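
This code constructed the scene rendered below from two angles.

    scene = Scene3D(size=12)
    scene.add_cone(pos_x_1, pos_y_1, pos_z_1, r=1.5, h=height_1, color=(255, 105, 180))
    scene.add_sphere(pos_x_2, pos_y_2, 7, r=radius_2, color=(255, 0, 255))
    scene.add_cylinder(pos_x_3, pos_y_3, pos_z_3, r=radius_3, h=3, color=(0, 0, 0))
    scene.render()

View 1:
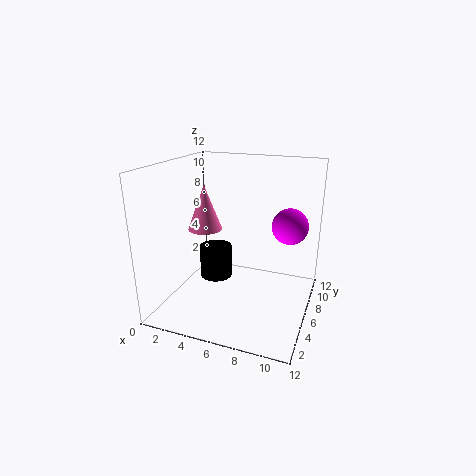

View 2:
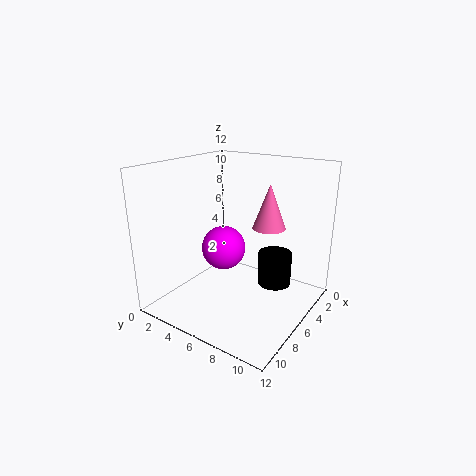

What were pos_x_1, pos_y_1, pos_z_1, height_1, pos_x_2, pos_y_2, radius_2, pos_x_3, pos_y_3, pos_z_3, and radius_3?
pos_x_1 = 2.5, pos_y_1 = 7, pos_z_1 = 6, height_1 = 4, pos_x_2 = 10, pos_y_2 = 7.5, radius_2 = 1.5, pos_x_3 = 3, pos_y_3 = 8, pos_z_3 = 1, radius_3 = 1.5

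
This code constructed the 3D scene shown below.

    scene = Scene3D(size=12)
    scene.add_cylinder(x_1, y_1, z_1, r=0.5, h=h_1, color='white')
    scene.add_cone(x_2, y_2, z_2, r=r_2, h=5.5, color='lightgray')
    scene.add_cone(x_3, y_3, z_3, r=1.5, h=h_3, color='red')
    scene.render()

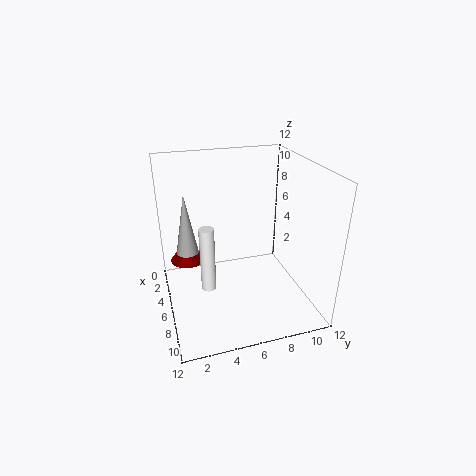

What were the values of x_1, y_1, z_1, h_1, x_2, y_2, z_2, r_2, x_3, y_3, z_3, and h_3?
x_1 = 10.5
y_1 = 2.5
z_1 = 5
h_1 = 4.5
x_2 = 4
y_2 = 2
z_2 = 4
r_2 = 1
x_3 = 4
y_3 = 2
z_3 = 3.5
h_3 = 2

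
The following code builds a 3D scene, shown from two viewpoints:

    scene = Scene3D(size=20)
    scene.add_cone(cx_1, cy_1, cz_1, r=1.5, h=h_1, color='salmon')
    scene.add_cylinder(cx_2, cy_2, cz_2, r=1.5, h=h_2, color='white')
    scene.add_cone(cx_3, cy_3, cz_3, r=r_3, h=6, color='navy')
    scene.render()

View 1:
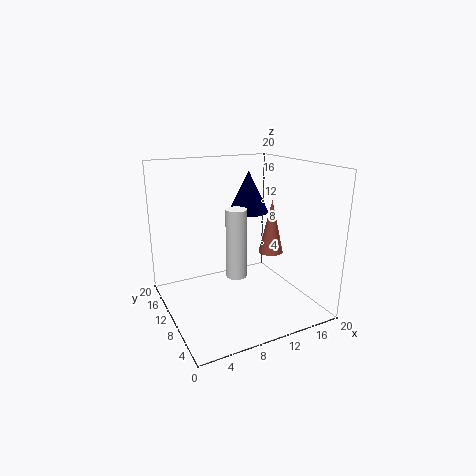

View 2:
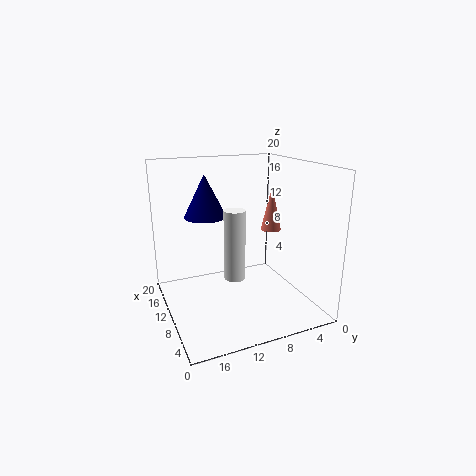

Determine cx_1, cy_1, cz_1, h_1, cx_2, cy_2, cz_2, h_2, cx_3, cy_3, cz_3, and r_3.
cx_1 = 11.5; cy_1 = 4; cz_1 = 10; h_1 = 6.5; cx_2 = 10; cy_2 = 10.5; cz_2 = 4; h_2 = 10; cx_3 = 13.5; cy_3 = 13.5; cz_3 = 12.5; r_3 = 3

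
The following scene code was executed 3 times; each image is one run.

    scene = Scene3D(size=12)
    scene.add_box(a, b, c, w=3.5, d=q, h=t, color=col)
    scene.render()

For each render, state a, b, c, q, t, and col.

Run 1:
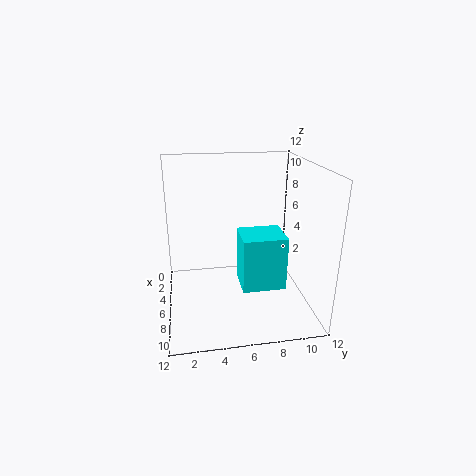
a = 2.5, b = 6.5, c = 0.5, q = 4, t = 5, col = 'cyan'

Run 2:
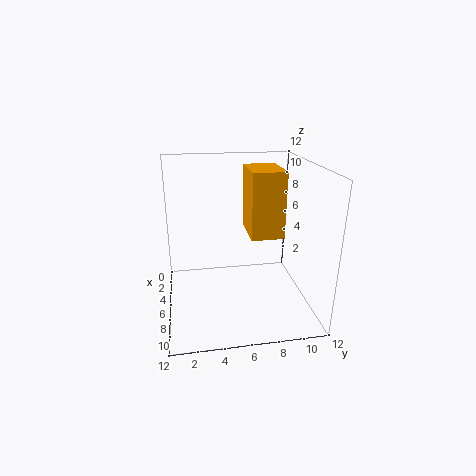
a = 5.5, b = 6.5, c = 7, q = 2.5, t = 5, col = 'orange'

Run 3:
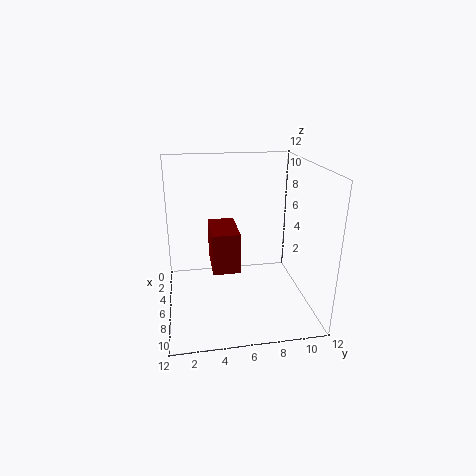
a = 6.5, b = 3.5, c = 5, q = 2, t = 3, col = 'maroon'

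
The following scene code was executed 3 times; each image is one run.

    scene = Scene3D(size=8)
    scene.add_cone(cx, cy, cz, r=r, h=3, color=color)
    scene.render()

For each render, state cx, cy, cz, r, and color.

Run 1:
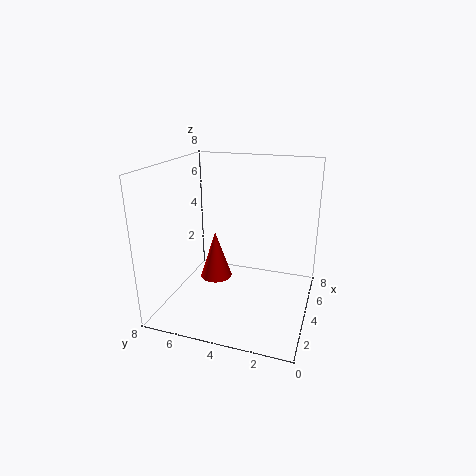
cx = 5.5, cy = 6, cz = 0.5, r = 1, color = 'red'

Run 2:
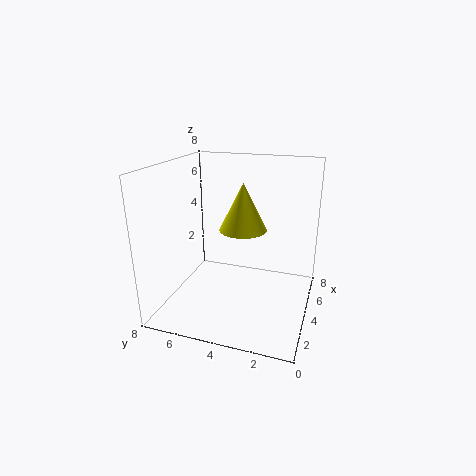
cx = 6.5, cy = 4.5, cz = 3.5, r = 1.5, color = 'yellow'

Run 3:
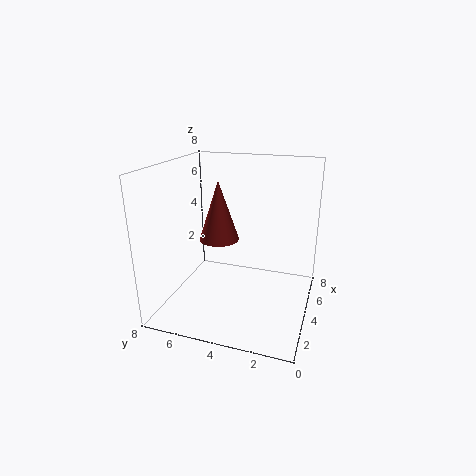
cx = 2.5, cy = 4.5, cz = 4.5, r = 1, color = 'brown'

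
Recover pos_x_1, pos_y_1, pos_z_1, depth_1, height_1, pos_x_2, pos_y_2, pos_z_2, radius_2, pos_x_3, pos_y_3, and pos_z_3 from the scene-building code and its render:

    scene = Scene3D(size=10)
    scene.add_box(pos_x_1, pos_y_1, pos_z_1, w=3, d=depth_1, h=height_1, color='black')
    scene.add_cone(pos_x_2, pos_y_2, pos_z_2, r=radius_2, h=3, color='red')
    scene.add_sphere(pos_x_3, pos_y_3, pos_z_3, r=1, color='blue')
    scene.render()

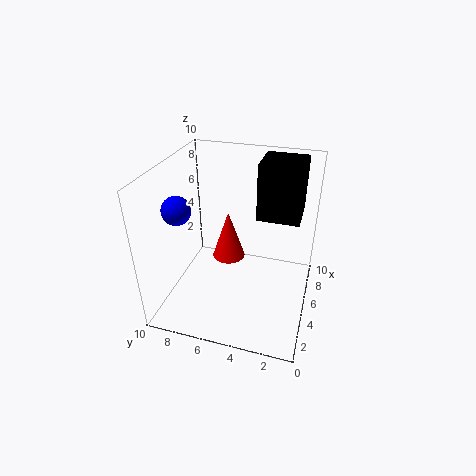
pos_x_1 = 6; pos_y_1 = 1; pos_z_1 = 6; depth_1 = 3; height_1 = 4; pos_x_2 = 3; pos_y_2 = 5; pos_z_2 = 5; radius_2 = 1; pos_x_3 = 4; pos_y_3 = 9; pos_z_3 = 7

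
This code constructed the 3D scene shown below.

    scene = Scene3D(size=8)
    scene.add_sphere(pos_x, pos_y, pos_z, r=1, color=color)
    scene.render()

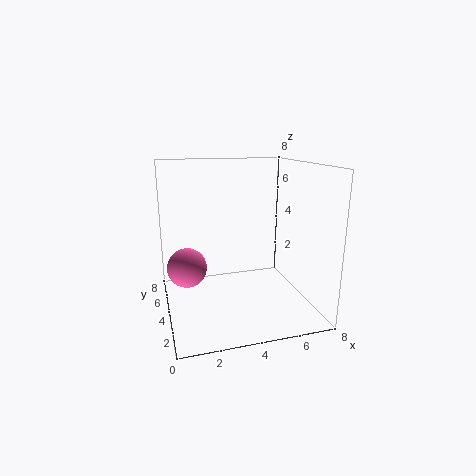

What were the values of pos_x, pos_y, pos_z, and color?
pos_x = 1
pos_y = 3
pos_z = 3
color = 'hotpink'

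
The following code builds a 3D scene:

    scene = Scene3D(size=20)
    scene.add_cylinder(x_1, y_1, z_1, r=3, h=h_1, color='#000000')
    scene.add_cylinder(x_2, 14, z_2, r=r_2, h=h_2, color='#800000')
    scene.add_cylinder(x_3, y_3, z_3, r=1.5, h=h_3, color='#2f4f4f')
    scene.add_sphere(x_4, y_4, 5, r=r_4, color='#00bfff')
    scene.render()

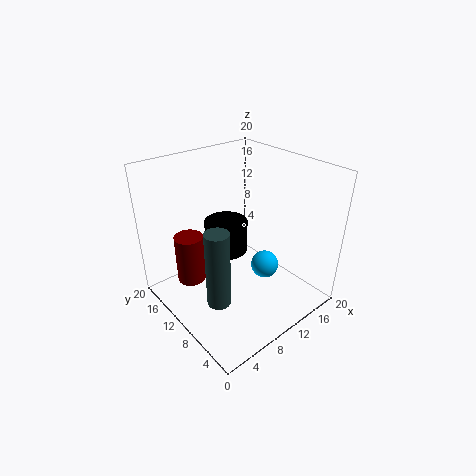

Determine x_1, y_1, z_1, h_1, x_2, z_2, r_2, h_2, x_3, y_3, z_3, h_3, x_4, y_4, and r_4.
x_1 = 9.5; y_1 = 12; z_1 = 7.5; h_1 = 4.5; x_2 = 4.5; z_2 = 3.5; r_2 = 2; h_2 = 7; x_3 = 3.5; y_3 = 6; z_3 = 5; h_3 = 10; x_4 = 13.5; y_4 = 8; r_4 = 2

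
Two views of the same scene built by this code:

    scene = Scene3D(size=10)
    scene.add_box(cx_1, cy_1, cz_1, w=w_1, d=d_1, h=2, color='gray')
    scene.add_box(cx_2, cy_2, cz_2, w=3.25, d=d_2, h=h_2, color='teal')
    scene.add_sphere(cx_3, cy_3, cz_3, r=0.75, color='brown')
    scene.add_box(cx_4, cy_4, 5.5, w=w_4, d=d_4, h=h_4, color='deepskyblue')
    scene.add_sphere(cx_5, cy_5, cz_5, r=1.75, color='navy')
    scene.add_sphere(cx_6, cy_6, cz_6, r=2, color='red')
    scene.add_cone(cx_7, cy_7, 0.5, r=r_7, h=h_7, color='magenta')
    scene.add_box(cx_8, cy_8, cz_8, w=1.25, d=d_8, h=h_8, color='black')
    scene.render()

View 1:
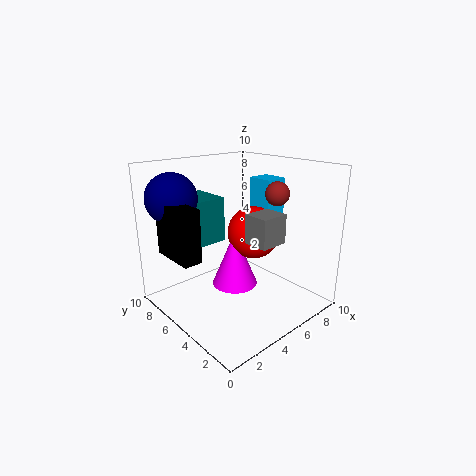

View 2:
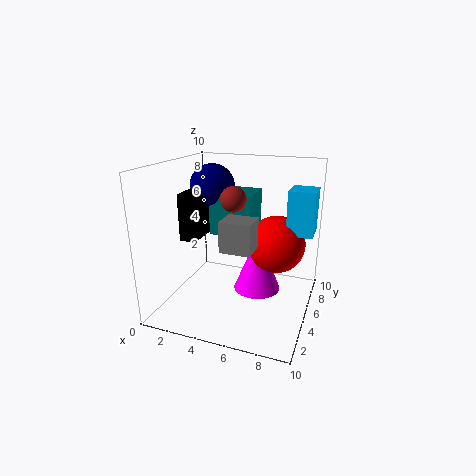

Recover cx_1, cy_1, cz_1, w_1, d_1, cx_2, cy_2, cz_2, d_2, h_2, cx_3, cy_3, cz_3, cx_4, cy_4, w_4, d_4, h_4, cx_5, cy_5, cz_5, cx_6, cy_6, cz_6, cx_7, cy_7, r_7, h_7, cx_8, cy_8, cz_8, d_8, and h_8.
cx_1 = 4.75, cy_1 = 2.25, cz_1 = 5, w_1 = 2, d_1 = 1.75, cx_2 = 2, cy_2 = 6.75, cz_2 = 4.25, d_2 = 3, h_2 = 3.25, cx_3 = 5.75, cy_3 = 2.25, cz_3 = 8.5, cx_4 = 8.25, cy_4 = 5.25, w_4 = 1.75, d_4 = 2, h_4 = 3, cx_5 = 1.75, cy_5 = 8, cz_5 = 7.75, cx_6 = 7.5, cy_6 = 6, cz_6 = 4.5, cx_7 = 6, cy_7 = 6.5, r_7 = 1.75, h_7 = 4.25, cx_8 = 0.5, cy_8 = 4.75, cz_8 = 4.25, d_8 = 3.25, h_8 = 3.5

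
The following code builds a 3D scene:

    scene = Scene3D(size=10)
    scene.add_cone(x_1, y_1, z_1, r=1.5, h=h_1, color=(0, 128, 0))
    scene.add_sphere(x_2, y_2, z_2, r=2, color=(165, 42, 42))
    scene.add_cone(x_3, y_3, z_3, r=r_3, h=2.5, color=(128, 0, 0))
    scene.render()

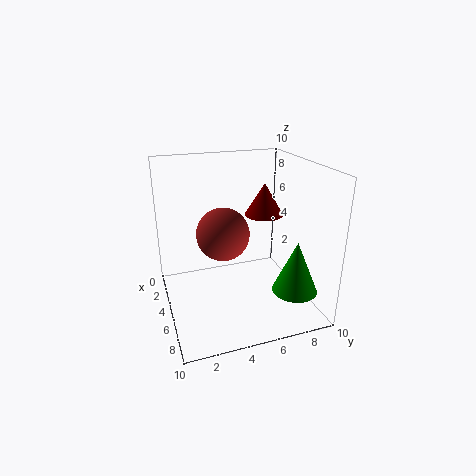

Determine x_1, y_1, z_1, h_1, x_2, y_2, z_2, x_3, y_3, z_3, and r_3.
x_1 = 8
y_1 = 8
z_1 = 2
h_1 = 3.5
x_2 = 3
y_2 = 4.5
z_2 = 4.5
x_3 = 2.5
y_3 = 8
z_3 = 5.5
r_3 = 1.5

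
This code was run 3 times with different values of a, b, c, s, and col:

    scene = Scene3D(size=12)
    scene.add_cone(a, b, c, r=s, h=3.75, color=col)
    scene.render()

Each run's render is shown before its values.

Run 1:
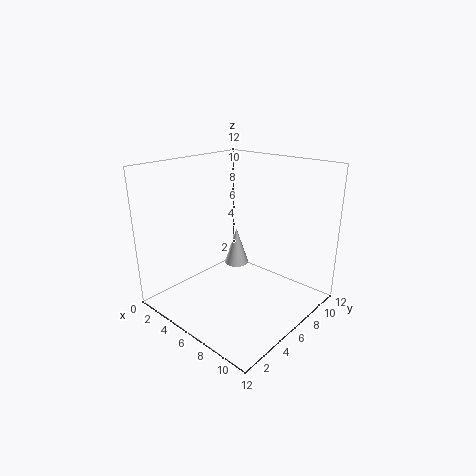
a = 2, b = 10.25, c = 0.75, s = 1.25, col = 'white'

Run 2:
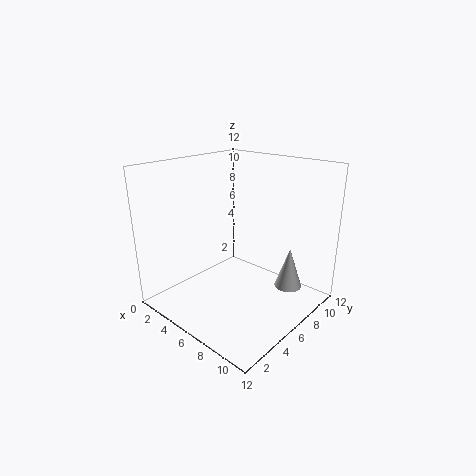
a = 8.5, b = 10.25, c = 0.5, s = 1.25, col = 'lightgray'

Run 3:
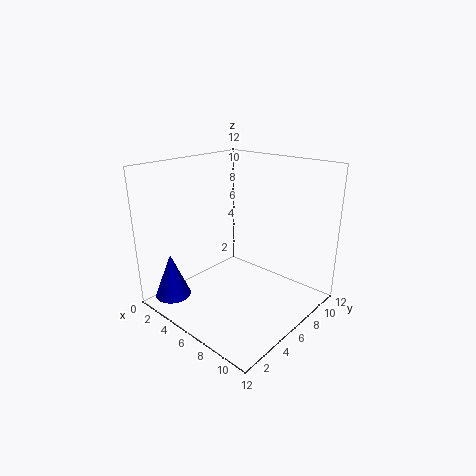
a = 2.25, b = 1.75, c = 1, s = 1.5, col = 'blue'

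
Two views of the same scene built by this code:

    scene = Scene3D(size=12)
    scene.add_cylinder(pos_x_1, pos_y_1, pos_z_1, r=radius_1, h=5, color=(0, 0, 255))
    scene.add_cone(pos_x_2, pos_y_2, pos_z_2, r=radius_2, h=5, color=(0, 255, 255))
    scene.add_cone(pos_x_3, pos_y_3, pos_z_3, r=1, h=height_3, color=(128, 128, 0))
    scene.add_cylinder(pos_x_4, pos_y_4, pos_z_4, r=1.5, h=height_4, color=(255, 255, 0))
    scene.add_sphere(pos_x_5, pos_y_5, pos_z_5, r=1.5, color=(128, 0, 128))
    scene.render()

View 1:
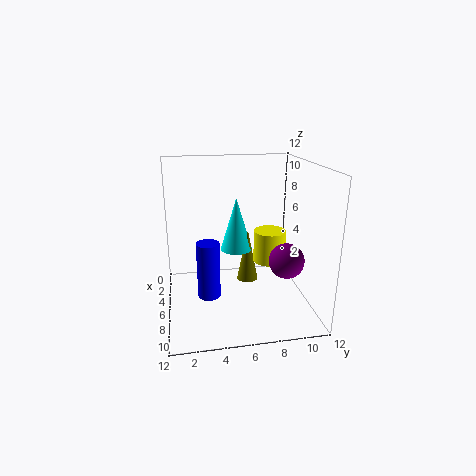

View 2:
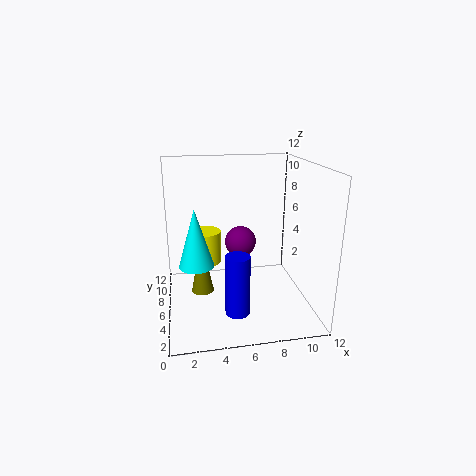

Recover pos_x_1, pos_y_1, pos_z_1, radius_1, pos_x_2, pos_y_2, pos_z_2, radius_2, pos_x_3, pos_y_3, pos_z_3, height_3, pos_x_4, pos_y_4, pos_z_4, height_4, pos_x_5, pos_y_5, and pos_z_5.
pos_x_1 = 5.5
pos_y_1 = 3.5
pos_z_1 = 0.5
radius_1 = 1
pos_x_2 = 2.5
pos_y_2 = 6.5
pos_z_2 = 3.5
radius_2 = 1.5
pos_x_3 = 3
pos_y_3 = 7.5
pos_z_3 = 0.5
height_3 = 5
pos_x_4 = 3.5
pos_y_4 = 9.5
pos_z_4 = 2.5
height_4 = 3
pos_x_5 = 7
pos_y_5 = 10
pos_z_5 = 4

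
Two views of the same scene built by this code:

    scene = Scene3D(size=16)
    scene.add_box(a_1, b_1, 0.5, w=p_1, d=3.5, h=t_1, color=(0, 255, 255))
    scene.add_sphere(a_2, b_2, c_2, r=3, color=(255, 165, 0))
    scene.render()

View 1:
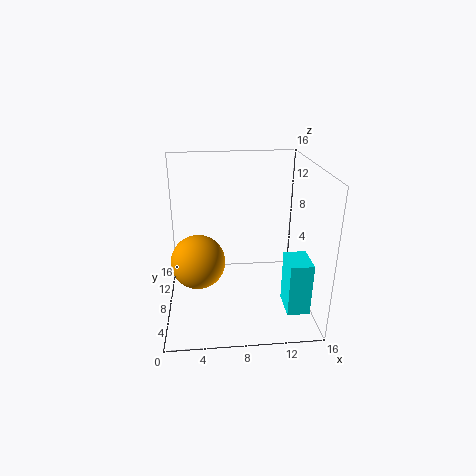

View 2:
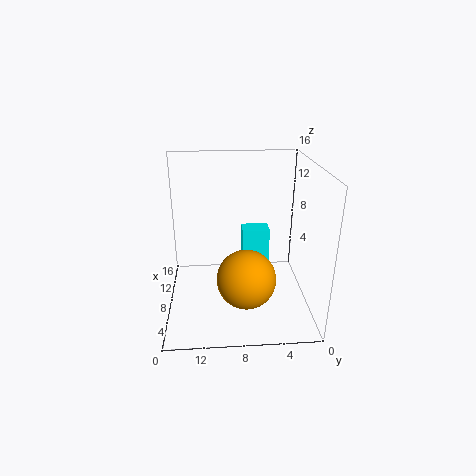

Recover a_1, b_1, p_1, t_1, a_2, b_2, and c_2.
a_1 = 13
b_1 = 3.5
p_1 = 2.5
t_1 = 6
a_2 = 3.5
b_2 = 7.5
c_2 = 5.5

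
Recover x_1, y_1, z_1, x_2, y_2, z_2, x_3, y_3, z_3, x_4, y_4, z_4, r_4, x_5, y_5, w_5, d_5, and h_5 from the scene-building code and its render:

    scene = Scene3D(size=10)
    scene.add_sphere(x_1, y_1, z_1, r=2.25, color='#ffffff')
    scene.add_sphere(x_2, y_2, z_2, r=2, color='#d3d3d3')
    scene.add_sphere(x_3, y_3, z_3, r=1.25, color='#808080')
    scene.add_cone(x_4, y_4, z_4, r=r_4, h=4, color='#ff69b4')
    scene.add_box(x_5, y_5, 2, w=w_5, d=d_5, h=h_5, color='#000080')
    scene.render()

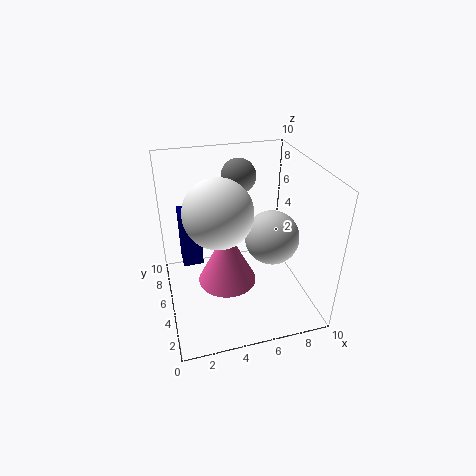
x_1 = 3.5
y_1 = 4.25
z_1 = 7.5
x_2 = 7.75
y_2 = 5.5
z_2 = 4.25
x_3 = 5.75
y_3 = 7.5
z_3 = 8.5
x_4 = 4
y_4 = 4.25
z_4 = 2.25
r_4 = 2
x_5 = 1.25
y_5 = 6.75
w_5 = 1.5
d_5 = 1.75
h_5 = 4.25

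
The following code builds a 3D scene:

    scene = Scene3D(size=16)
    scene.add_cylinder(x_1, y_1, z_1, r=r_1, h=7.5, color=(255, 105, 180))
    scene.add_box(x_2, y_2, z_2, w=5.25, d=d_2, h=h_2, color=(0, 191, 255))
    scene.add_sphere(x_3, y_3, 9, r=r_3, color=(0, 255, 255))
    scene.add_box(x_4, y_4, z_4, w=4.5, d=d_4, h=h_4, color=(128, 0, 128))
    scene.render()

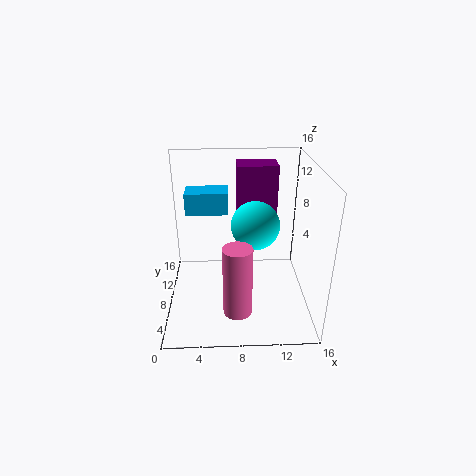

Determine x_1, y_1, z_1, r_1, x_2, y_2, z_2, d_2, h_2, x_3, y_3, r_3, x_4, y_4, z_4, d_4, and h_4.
x_1 = 7.75
y_1 = 3
z_1 = 2
r_1 = 1.5
x_2 = 1.75
y_2 = 12.5
z_2 = 8.75
d_2 = 3.25
h_2 = 2.75
x_3 = 10
y_3 = 9
r_3 = 2.75
x_4 = 8
y_4 = 9.75
z_4 = 9
d_4 = 3.25
h_4 = 6.5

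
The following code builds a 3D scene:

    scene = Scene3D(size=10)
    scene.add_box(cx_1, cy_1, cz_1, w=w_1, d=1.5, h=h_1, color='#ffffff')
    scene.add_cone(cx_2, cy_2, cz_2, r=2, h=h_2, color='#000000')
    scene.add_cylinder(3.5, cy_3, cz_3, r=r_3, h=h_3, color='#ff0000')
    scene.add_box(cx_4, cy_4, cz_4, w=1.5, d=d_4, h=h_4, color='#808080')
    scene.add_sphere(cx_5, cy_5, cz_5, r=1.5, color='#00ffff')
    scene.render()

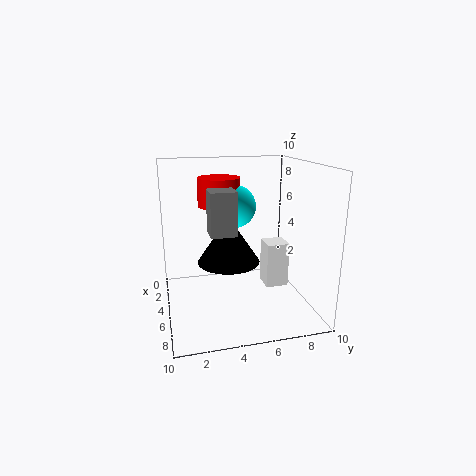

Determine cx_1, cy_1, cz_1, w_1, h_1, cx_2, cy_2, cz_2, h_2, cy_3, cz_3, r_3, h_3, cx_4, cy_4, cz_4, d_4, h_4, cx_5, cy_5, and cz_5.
cx_1 = 5.5, cy_1 = 6.5, cz_1 = 2, w_1 = 1.5, h_1 = 3, cx_2 = 6.5, cy_2 = 4, cz_2 = 4, h_2 = 3, cy_3 = 4, cz_3 = 7, r_3 = 1.5, h_3 = 2, cx_4 = 7.5, cy_4 = 2.5, cz_4 = 6.5, d_4 = 1.5, h_4 = 2.5, cx_5 = 4, cy_5 = 5, cz_5 = 7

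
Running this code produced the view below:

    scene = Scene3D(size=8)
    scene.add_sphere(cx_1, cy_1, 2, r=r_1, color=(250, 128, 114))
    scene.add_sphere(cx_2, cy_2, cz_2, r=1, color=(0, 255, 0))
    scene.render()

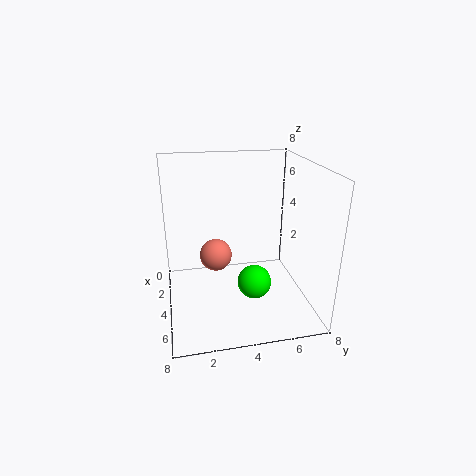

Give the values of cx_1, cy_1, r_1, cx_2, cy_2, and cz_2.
cx_1 = 2; cy_1 = 3; r_1 = 1; cx_2 = 4; cy_2 = 5; cz_2 = 1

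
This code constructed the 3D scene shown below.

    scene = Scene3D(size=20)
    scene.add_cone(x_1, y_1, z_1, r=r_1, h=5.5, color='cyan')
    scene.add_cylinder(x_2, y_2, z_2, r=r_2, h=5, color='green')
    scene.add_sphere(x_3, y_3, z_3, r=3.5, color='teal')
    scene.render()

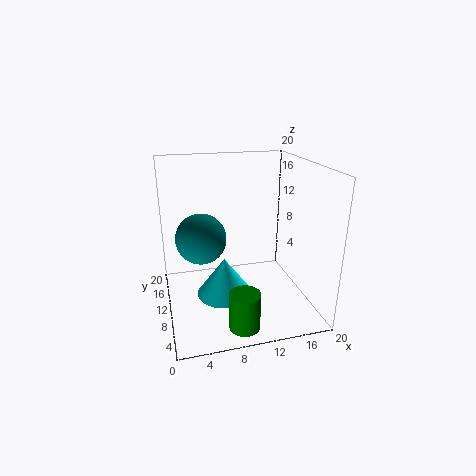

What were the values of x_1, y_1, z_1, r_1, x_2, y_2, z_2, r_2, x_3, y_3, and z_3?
x_1 = 8, y_1 = 10, z_1 = 1.5, r_1 = 4, x_2 = 9, y_2 = 3, z_2 = 0.5, r_2 = 2, x_3 = 5, y_3 = 11, z_3 = 10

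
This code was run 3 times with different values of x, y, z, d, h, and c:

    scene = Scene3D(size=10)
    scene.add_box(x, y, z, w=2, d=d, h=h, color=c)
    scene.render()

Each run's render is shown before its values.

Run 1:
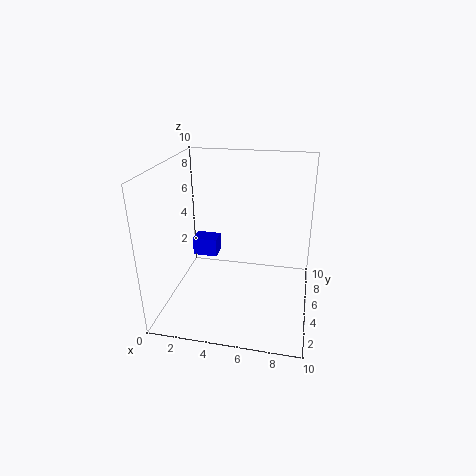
x = 0.5, y = 8, z = 1.5, d = 1.5, h = 1.5, c = 'blue'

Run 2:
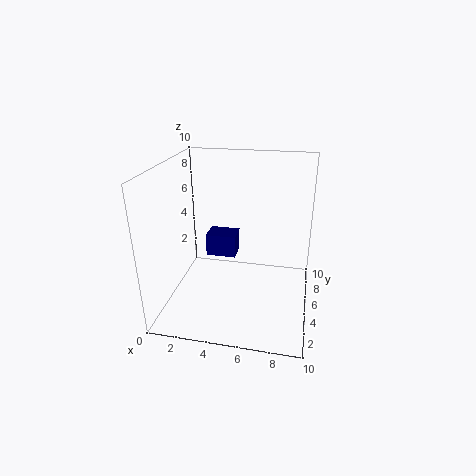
x = 3, y = 4, z = 4, d = 1.5, h = 1.5, c = 'navy'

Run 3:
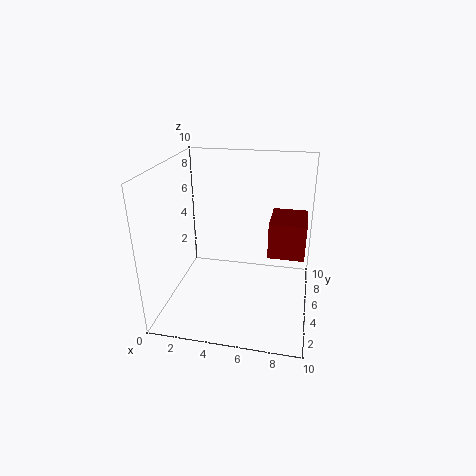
x = 7.5, y = 1, z = 6, d = 2.5, h = 2, c = 'maroon'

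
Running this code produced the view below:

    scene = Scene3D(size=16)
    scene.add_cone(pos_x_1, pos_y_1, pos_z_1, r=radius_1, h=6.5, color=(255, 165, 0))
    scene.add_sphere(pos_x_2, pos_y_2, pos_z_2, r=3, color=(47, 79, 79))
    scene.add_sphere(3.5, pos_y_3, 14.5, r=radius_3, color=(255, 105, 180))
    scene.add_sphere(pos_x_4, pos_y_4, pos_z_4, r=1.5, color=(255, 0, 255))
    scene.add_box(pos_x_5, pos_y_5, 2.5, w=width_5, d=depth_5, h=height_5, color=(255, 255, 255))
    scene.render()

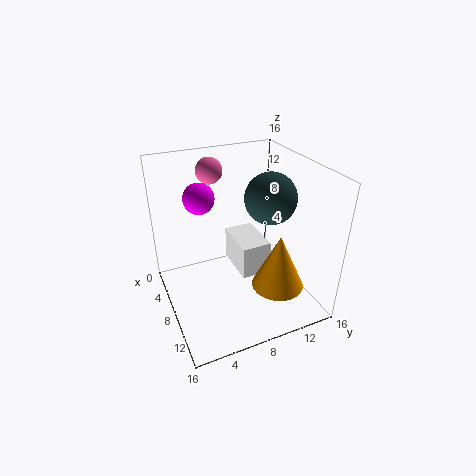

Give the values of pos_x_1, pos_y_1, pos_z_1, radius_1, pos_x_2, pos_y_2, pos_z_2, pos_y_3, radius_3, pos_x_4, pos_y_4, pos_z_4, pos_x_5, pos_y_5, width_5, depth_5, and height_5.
pos_x_1 = 10.5
pos_y_1 = 12
pos_z_1 = 2
radius_1 = 3
pos_x_2 = 7
pos_y_2 = 12.5
pos_z_2 = 11.5
pos_y_3 = 6.5
radius_3 = 1.5
pos_x_4 = 9
pos_y_4 = 3.5
pos_z_4 = 14
pos_x_5 = 3
pos_y_5 = 8.5
width_5 = 5.5
depth_5 = 3.5
height_5 = 4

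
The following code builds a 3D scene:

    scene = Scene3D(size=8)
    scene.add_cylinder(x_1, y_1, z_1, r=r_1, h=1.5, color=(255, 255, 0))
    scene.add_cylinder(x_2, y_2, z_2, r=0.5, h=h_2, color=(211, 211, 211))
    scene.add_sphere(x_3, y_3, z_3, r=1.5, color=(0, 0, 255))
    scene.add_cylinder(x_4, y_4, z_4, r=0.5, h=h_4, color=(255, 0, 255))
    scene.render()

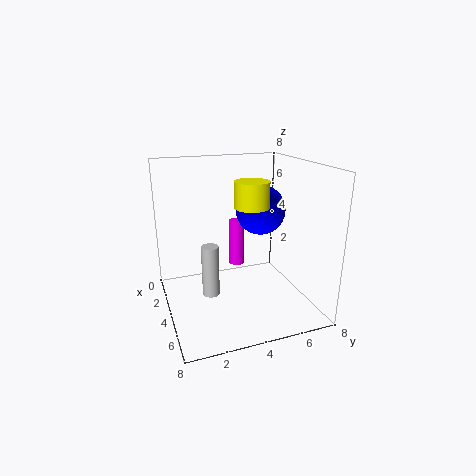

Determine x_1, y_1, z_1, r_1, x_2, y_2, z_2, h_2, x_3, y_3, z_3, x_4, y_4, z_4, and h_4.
x_1 = 3.5; y_1 = 5; z_1 = 5.5; r_1 = 1; x_2 = 3.5; y_2 = 2.5; z_2 = 0.5; h_2 = 3; x_3 = 2.5; y_3 = 6; z_3 = 5; x_4 = 1; y_4 = 5; z_4 = 1; h_4 = 3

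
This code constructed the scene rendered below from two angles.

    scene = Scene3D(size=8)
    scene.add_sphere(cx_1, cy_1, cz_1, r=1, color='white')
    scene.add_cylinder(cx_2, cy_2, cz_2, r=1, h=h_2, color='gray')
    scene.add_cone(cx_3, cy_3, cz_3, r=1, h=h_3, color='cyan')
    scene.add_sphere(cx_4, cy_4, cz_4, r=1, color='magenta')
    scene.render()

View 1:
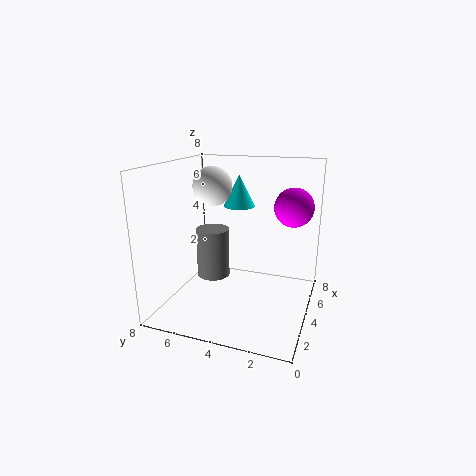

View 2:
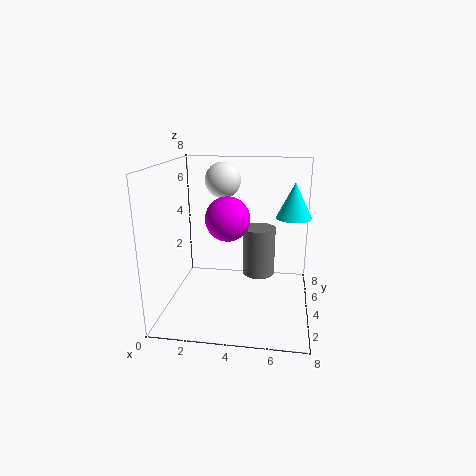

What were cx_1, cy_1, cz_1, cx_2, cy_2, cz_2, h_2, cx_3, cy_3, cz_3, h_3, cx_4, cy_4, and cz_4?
cx_1 = 3, cy_1 = 5, cz_1 = 7, cx_2 = 5, cy_2 = 6, cz_2 = 1, h_2 = 3, cx_3 = 7, cy_3 = 5, cz_3 = 5, h_3 = 2, cx_4 = 4, cy_4 = 1, cz_4 = 6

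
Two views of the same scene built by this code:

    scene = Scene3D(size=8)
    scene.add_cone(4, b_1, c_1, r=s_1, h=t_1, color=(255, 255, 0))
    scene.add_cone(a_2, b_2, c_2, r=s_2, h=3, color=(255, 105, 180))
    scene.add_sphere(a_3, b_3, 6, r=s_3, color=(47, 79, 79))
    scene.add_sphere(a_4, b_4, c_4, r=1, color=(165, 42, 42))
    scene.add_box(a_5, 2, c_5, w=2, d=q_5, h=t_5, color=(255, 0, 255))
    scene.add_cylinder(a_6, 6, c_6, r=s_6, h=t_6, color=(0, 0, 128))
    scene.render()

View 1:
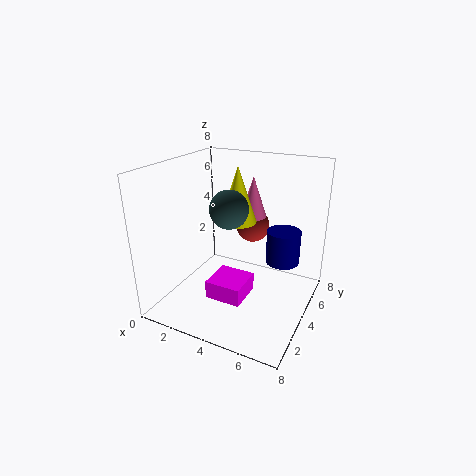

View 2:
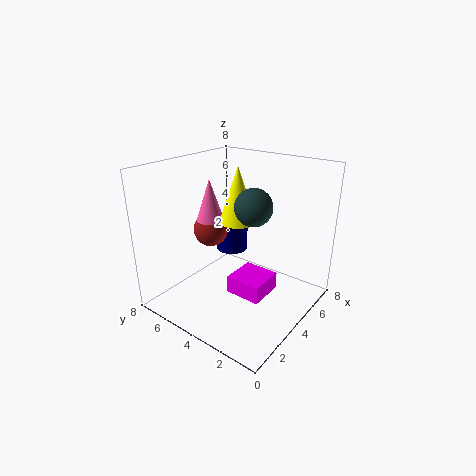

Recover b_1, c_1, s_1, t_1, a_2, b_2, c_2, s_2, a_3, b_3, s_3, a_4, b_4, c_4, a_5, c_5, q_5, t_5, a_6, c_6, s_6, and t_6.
b_1 = 4
c_1 = 5
s_1 = 1
t_1 = 3
a_2 = 4
b_2 = 6
c_2 = 4
s_2 = 1
a_3 = 4
b_3 = 3
s_3 = 1
a_4 = 4
b_4 = 6
c_4 = 4
a_5 = 3
c_5 = 1
q_5 = 2
t_5 = 1
a_6 = 6
c_6 = 2
s_6 = 1
t_6 = 2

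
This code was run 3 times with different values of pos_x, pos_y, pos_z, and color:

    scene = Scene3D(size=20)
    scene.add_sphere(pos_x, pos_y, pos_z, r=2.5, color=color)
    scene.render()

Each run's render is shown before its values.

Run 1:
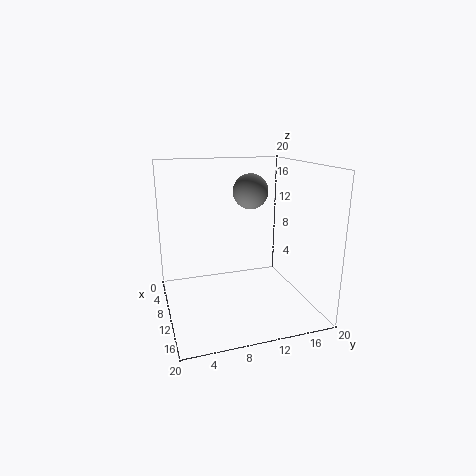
pos_x = 8; pos_y = 12.5; pos_z = 16; color = 'gray'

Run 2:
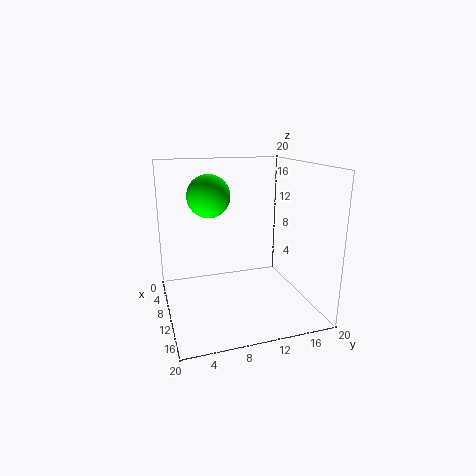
pos_x = 14.5; pos_y = 5; pos_z = 17; color = 'lime'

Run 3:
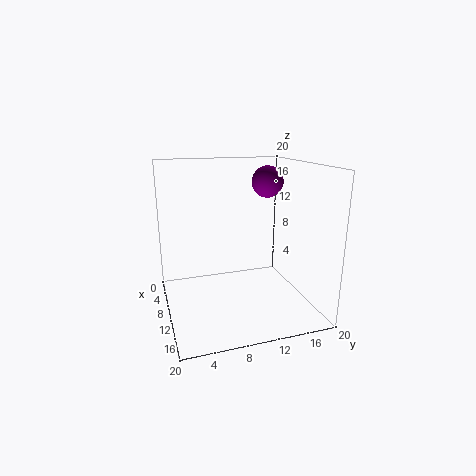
pos_x = 3.5; pos_y = 17; pos_z = 16.5; color = 'purple'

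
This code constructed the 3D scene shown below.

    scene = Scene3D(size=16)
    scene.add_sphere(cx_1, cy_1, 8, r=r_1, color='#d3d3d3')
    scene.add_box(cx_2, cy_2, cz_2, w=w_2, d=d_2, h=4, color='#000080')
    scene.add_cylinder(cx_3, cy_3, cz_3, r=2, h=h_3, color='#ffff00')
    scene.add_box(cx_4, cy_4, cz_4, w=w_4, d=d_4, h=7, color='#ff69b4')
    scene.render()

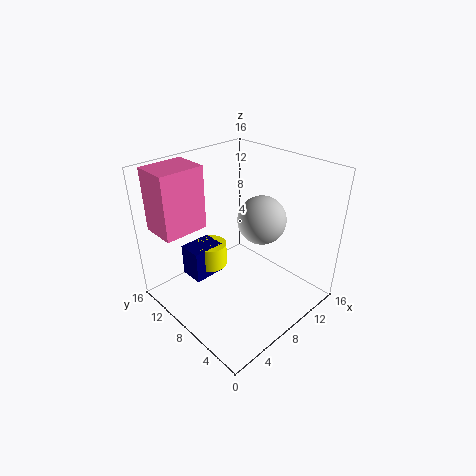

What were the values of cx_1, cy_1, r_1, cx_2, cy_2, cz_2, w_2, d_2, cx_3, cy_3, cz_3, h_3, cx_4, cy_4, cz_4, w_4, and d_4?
cx_1 = 13
cy_1 = 9
r_1 = 3
cx_2 = 5
cy_2 = 12
cz_2 = 1
w_2 = 4
d_2 = 3
cx_3 = 8
cy_3 = 13
cz_3 = 2
h_3 = 3
cx_4 = 1
cy_4 = 11
cz_4 = 9
w_4 = 5
d_4 = 4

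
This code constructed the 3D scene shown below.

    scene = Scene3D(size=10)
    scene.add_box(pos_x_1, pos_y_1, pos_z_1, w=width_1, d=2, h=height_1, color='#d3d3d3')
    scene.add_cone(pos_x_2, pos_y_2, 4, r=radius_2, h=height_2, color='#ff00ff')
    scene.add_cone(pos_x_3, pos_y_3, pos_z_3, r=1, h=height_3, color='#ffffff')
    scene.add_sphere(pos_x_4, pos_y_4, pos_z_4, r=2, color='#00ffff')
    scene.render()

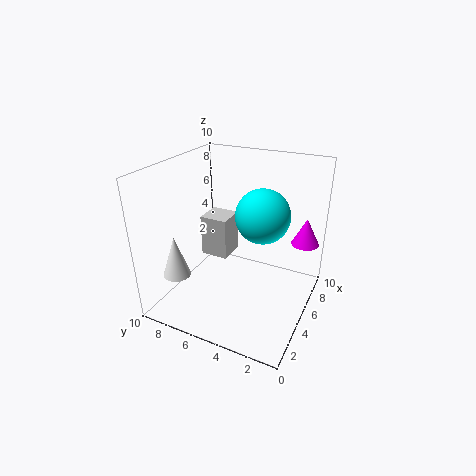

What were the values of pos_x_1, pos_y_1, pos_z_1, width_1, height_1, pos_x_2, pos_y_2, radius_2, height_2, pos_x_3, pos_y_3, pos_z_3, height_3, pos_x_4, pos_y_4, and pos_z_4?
pos_x_1 = 5
pos_y_1 = 6
pos_z_1 = 3
width_1 = 2
height_1 = 3
pos_x_2 = 8
pos_y_2 = 1
radius_2 = 1
height_2 = 2
pos_x_3 = 3
pos_y_3 = 9
pos_z_3 = 2
height_3 = 3
pos_x_4 = 7
pos_y_4 = 4
pos_z_4 = 6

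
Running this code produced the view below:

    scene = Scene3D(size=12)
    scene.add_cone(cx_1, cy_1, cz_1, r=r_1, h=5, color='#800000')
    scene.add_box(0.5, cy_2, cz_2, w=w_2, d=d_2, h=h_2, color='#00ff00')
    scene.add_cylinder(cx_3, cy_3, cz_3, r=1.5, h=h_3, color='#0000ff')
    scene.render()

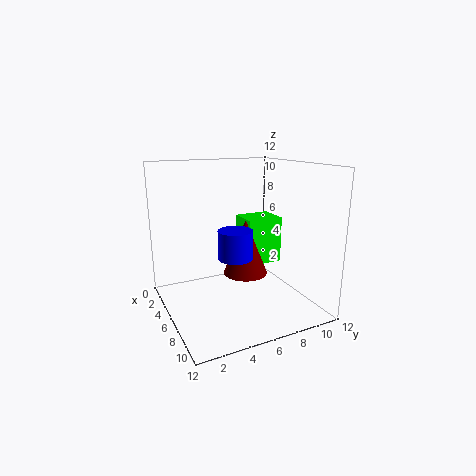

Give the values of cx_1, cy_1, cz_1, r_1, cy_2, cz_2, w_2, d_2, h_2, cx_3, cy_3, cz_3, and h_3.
cx_1 = 4.5
cy_1 = 7.5
cz_1 = 2
r_1 = 2
cy_2 = 8.5
cz_2 = 2
w_2 = 3
d_2 = 3.5
h_2 = 4.5
cx_3 = 5.5
cy_3 = 6
cz_3 = 4
h_3 = 2.5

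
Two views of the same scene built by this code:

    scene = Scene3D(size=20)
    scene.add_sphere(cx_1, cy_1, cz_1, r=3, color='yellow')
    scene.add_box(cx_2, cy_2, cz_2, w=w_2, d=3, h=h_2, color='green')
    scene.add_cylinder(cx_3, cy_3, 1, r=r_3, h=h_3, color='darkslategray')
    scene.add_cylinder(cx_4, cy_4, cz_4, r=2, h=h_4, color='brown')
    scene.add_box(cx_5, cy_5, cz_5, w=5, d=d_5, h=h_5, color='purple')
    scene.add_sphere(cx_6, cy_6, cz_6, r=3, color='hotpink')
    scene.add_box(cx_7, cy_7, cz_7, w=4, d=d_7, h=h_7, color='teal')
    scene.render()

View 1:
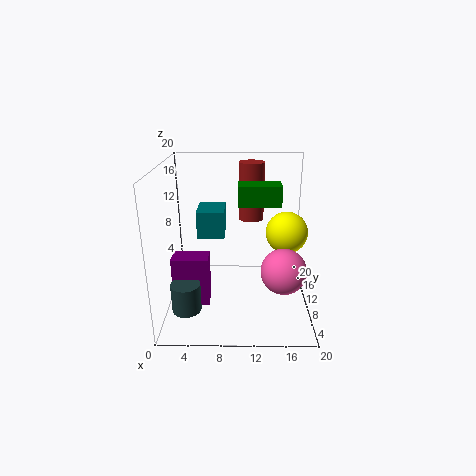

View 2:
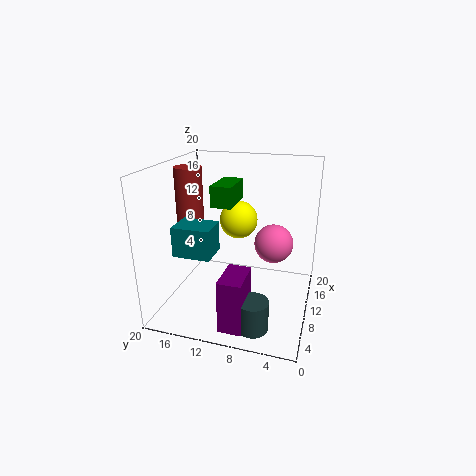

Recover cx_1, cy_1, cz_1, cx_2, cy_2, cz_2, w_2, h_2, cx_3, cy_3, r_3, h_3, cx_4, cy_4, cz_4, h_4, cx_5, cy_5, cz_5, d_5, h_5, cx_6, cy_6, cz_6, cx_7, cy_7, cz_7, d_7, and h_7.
cx_1 = 17
cy_1 = 12
cz_1 = 10
cx_2 = 10
cy_2 = 11
cz_2 = 14
w_2 = 6
h_2 = 3
cx_3 = 3
cy_3 = 6
r_3 = 2
h_3 = 4
cx_4 = 12
cy_4 = 18
cz_4 = 10
h_4 = 9
cx_5 = 1
cy_5 = 7
cz_5 = 1
d_5 = 3
h_5 = 7
cx_6 = 16
cy_6 = 6
cz_6 = 7
cx_7 = 4
cy_7 = 12
cz_7 = 9
d_7 = 5
h_7 = 4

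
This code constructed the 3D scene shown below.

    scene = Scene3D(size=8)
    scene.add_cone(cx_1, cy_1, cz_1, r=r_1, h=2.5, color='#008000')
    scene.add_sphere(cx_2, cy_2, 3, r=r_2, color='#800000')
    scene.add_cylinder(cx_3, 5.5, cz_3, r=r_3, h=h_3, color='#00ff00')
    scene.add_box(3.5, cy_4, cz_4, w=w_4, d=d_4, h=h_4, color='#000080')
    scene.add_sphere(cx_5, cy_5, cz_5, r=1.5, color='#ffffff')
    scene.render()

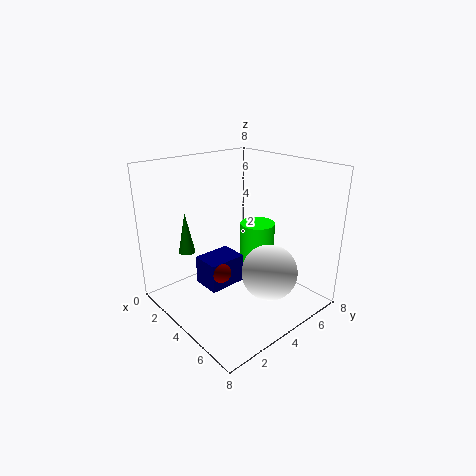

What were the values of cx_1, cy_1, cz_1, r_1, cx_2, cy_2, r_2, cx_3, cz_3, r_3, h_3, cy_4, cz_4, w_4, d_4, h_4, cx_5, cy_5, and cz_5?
cx_1 = 1
cy_1 = 2.5
cz_1 = 2.5
r_1 = 0.5
cx_2 = 5
cy_2 = 2
r_2 = 0.5
cx_3 = 4
cz_3 = 1
r_3 = 1
h_3 = 3.5
cy_4 = 1.5
cz_4 = 2
w_4 = 1.5
d_4 = 2
h_4 = 1.5
cx_5 = 6
cy_5 = 4.5
cz_5 = 2.5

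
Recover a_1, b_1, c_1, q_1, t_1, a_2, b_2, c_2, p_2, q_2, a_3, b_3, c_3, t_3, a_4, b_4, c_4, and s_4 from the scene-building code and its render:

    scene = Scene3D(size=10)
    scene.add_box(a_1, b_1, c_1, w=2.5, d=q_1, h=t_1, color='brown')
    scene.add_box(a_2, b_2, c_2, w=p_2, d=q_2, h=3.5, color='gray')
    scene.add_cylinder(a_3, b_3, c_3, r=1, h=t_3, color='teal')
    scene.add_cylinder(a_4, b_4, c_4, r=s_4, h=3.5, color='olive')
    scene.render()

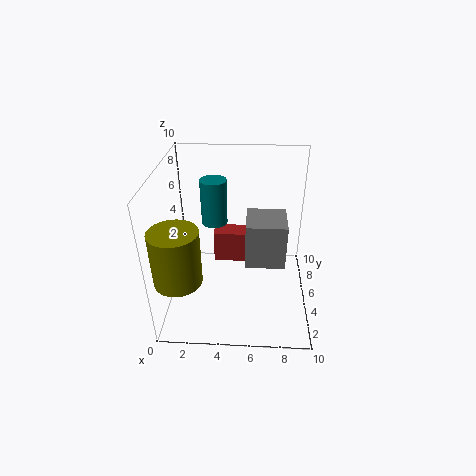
a_1 = 3, b_1 = 7, c_1 = 1.5, q_1 = 1.5, t_1 = 2.5, a_2 = 5.5, b_2 = 5.5, c_2 = 2, p_2 = 3, q_2 = 3, a_3 = 3, b_3 = 8, c_3 = 4.5, t_3 = 3.5, a_4 = 1.5, b_4 = 1.5, c_4 = 4, s_4 = 1.5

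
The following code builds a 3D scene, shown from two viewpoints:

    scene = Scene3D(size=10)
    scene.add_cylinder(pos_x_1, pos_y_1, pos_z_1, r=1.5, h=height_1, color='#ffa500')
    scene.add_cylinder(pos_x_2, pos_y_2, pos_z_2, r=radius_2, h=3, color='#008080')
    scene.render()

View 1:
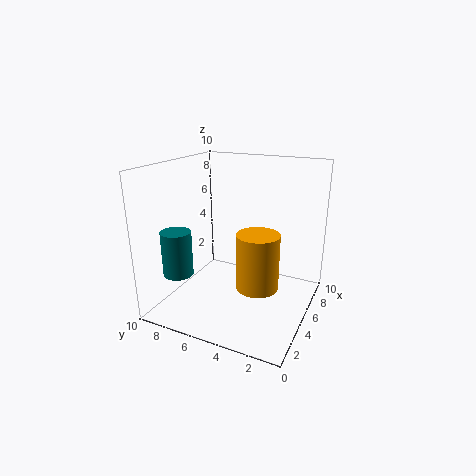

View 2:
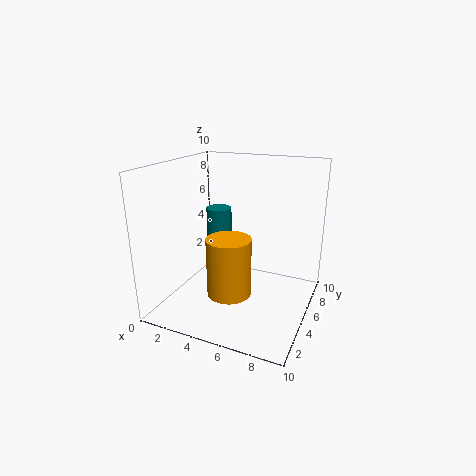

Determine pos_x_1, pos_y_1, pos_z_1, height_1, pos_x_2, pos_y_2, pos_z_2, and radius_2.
pos_x_1 = 5; pos_y_1 = 3.5; pos_z_1 = 1.5; height_1 = 4; pos_x_2 = 2; pos_y_2 = 8; pos_z_2 = 3; radius_2 = 1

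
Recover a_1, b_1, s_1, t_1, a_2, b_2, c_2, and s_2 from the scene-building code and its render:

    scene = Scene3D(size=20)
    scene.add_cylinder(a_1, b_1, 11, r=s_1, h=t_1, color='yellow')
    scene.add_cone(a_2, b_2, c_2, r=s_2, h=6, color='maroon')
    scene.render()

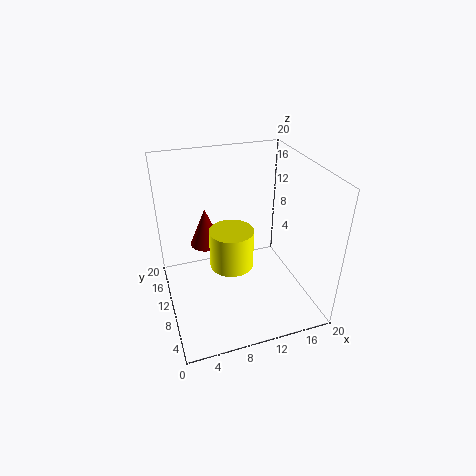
a_1 = 7, b_1 = 3.5, s_1 = 2.5, t_1 = 4.5, a_2 = 7, b_2 = 17, c_2 = 5.5, s_2 = 2.5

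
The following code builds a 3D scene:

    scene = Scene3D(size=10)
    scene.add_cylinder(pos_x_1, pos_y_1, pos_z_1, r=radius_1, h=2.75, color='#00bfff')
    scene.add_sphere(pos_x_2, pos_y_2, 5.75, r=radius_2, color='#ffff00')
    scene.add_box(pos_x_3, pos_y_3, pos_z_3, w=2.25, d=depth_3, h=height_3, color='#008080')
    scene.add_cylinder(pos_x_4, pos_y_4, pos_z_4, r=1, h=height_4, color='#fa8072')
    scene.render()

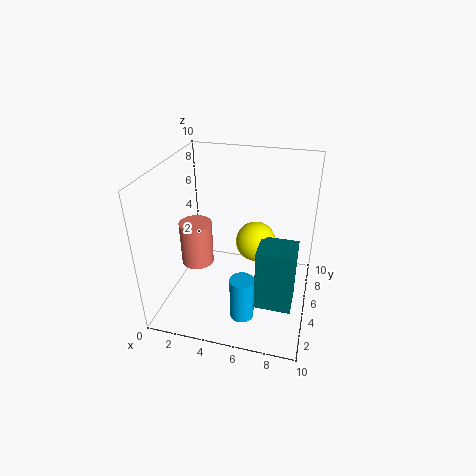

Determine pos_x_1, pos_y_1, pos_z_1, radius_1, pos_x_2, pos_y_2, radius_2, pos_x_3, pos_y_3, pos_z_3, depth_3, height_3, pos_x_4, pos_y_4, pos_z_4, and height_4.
pos_x_1 = 6.25; pos_y_1 = 1.25; pos_z_1 = 1.75; radius_1 = 0.75; pos_x_2 = 6.5; pos_y_2 = 3.75; radius_2 = 1.25; pos_x_3 = 7; pos_y_3 = 1.25; pos_z_3 = 2.5; depth_3 = 2; height_3 = 4; pos_x_4 = 3; pos_y_4 = 2.5; pos_z_4 = 4.5; height_4 = 2.75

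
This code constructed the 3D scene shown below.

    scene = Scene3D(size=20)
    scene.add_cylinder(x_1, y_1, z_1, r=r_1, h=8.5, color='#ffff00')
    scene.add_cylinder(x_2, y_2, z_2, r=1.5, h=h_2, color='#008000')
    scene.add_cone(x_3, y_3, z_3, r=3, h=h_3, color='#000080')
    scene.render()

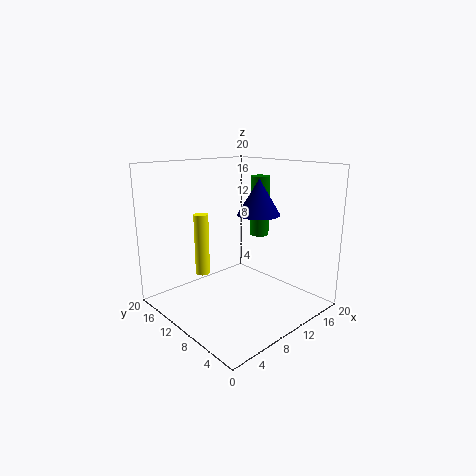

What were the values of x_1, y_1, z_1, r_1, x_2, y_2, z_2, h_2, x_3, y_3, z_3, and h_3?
x_1 = 6; y_1 = 13; z_1 = 5; r_1 = 1; x_2 = 18; y_2 = 13.5; z_2 = 8; h_2 = 9.5; x_3 = 13; y_3 = 9; z_3 = 13; h_3 = 5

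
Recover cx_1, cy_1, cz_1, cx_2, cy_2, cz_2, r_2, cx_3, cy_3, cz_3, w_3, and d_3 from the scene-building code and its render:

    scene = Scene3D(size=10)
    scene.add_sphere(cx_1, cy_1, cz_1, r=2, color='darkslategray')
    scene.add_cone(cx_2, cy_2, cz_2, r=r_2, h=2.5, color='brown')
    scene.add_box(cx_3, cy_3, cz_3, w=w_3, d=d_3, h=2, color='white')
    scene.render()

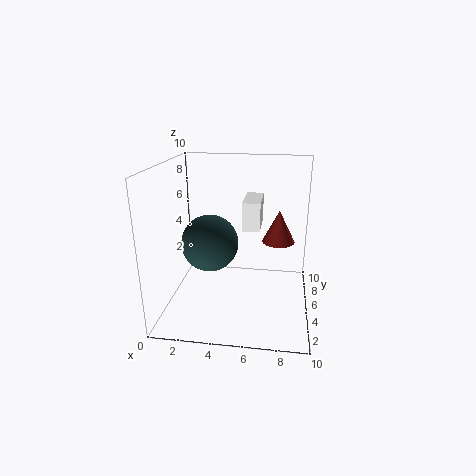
cx_1 = 3, cy_1 = 5, cz_1 = 4.5, cx_2 = 7.75, cy_2 = 7.75, cz_2 = 3.75, r_2 = 1.25, cx_3 = 5.25, cy_3 = 5, cz_3 = 5.5, w_3 = 1.25, d_3 = 3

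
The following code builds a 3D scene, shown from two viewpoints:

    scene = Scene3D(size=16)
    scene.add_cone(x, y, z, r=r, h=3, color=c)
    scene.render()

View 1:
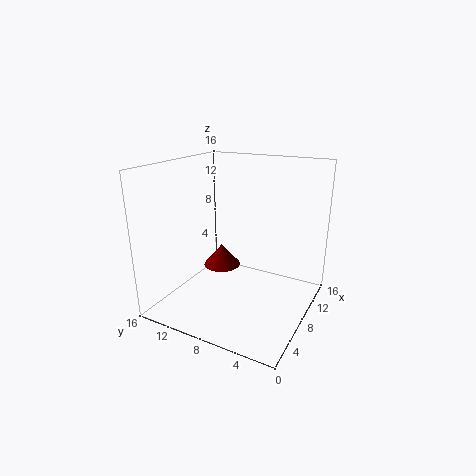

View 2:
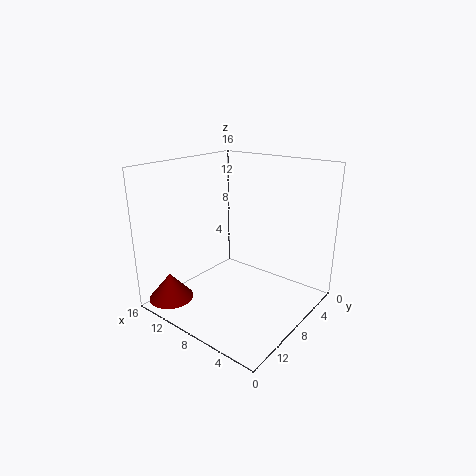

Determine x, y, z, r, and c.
x = 13.5
y = 13.5
z = 1
r = 2.5
c = 'maroon'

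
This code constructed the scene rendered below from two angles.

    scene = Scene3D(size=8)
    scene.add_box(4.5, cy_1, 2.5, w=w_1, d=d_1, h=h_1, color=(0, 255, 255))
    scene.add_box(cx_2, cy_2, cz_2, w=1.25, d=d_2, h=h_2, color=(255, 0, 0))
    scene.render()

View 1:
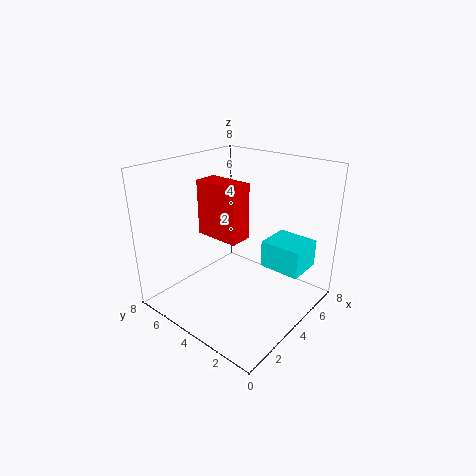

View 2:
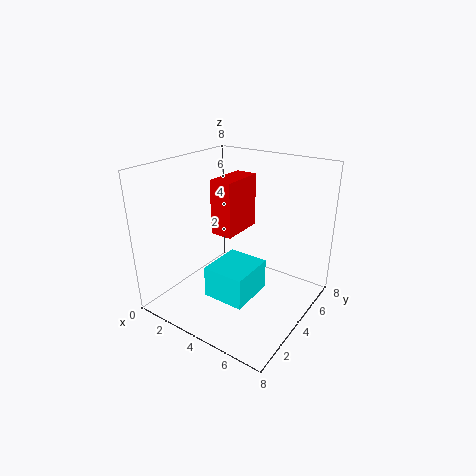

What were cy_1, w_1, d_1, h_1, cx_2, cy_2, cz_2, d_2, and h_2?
cy_1 = 0.5, w_1 = 2, d_1 = 2.25, h_1 = 1.5, cx_2 = 2.75, cy_2 = 3.25, cz_2 = 4.25, d_2 = 2.5, h_2 = 3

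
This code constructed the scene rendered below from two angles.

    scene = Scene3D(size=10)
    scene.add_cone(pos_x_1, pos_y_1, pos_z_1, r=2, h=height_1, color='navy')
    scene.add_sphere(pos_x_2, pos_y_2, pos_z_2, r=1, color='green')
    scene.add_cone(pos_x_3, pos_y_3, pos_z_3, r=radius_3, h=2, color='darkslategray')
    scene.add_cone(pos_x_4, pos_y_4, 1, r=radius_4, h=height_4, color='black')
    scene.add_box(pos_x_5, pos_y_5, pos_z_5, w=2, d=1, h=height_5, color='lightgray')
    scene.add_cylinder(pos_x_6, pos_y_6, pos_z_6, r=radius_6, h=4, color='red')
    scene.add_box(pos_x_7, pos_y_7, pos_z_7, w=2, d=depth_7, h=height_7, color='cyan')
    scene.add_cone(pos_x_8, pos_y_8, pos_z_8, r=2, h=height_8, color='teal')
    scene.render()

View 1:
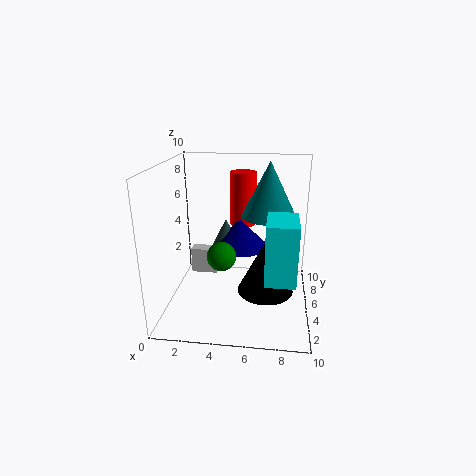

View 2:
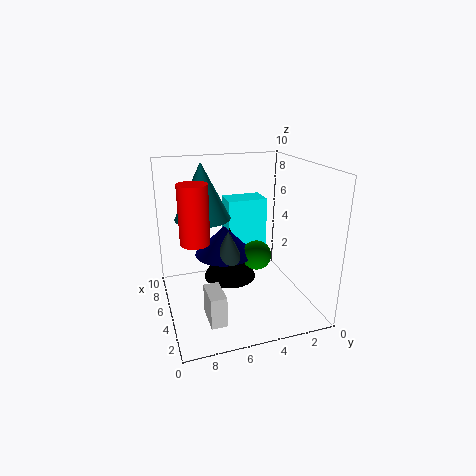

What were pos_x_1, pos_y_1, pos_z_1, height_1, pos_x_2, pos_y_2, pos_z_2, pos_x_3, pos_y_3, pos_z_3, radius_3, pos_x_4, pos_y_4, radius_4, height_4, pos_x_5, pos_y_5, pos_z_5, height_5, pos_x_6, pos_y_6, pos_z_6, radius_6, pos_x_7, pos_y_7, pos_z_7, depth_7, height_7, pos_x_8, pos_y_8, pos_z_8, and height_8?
pos_x_1 = 5, pos_y_1 = 6, pos_z_1 = 4, height_1 = 2, pos_x_2 = 4, pos_y_2 = 4, pos_z_2 = 4, pos_x_3 = 4, pos_y_3 = 6, pos_z_3 = 4, radius_3 = 1, pos_x_4 = 7, pos_y_4 = 5, radius_4 = 2, height_4 = 4, pos_x_5 = 1, pos_y_5 = 7, pos_z_5 = 1, height_5 = 2, pos_x_6 = 5, pos_y_6 = 8, pos_z_6 = 5, radius_6 = 1, pos_x_7 = 7, pos_y_7 = 2, pos_z_7 = 3, depth_7 = 3, height_7 = 4, pos_x_8 = 7, pos_y_8 = 7, pos_z_8 = 6, height_8 = 4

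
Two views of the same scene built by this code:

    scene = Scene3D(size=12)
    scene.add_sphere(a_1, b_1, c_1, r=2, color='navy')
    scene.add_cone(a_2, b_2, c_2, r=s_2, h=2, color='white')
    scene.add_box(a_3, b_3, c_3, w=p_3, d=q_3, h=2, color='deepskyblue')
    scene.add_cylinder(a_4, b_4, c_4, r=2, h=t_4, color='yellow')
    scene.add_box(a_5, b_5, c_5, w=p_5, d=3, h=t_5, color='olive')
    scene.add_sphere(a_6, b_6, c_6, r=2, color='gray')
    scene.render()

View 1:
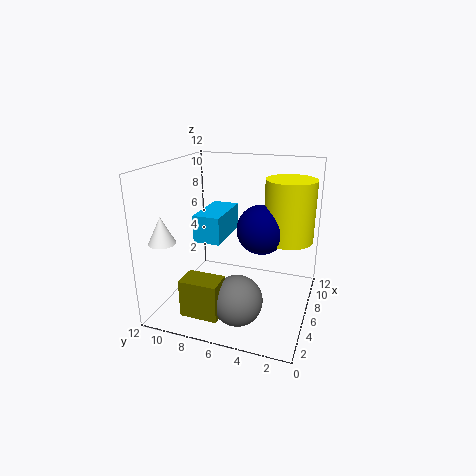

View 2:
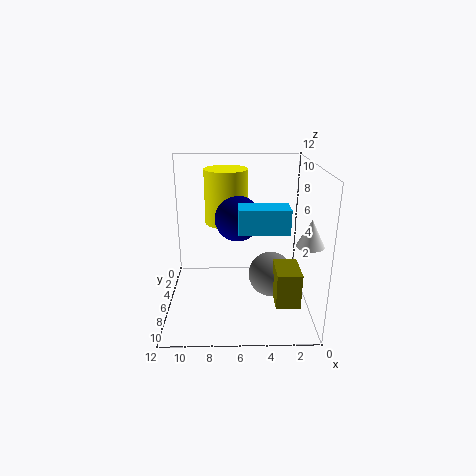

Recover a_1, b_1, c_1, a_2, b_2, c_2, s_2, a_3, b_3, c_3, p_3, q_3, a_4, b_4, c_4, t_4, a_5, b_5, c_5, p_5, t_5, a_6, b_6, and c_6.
a_1 = 6; b_1 = 4; c_1 = 7; a_2 = 1; b_2 = 10; c_2 = 7; s_2 = 1; a_3 = 2; b_3 = 6; c_3 = 7; p_3 = 4; q_3 = 2; a_4 = 7; b_4 = 2; c_4 = 6; t_4 = 5; a_5 = 1; b_5 = 6; c_5 = 1; p_5 = 2; t_5 = 3; a_6 = 3; b_6 = 5; c_6 = 2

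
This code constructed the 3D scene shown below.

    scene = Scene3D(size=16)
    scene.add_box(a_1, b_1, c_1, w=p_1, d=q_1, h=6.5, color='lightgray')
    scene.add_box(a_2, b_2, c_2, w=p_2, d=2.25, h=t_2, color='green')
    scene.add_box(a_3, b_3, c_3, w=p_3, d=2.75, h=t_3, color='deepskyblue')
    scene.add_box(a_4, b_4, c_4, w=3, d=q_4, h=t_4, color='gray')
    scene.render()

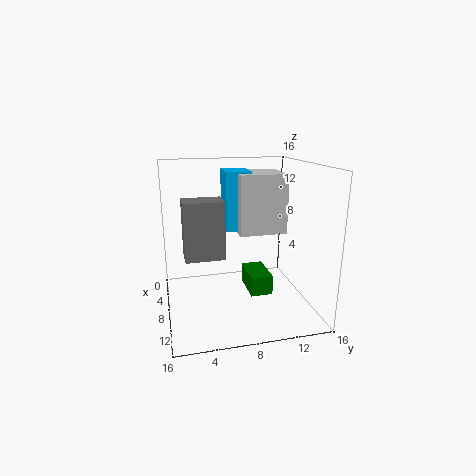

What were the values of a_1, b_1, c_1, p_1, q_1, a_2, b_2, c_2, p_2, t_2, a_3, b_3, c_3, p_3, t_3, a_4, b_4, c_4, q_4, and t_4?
a_1 = 4.25, b_1 = 8, c_1 = 8.5, p_1 = 5, q_1 = 5.25, a_2 = 8.75, b_2 = 8.25, c_2 = 3.25, p_2 = 4, t_2 = 2, a_3 = 4.75, b_3 = 6.75, c_3 = 8.75, p_3 = 3.25, t_3 = 6.5, a_4 = 6.75, b_4 = 2, c_4 = 6.25, q_4 = 4.25, t_4 = 6.25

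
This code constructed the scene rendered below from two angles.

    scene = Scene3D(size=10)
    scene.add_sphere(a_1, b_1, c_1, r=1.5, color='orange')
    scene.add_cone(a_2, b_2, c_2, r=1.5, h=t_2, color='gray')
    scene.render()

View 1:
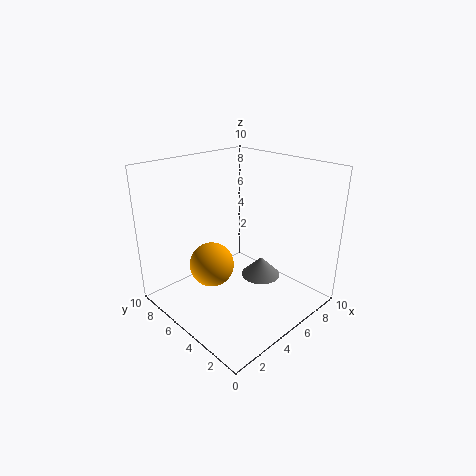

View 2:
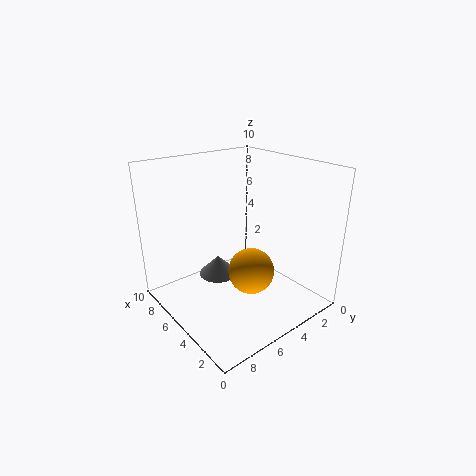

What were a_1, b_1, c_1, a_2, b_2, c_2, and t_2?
a_1 = 3; b_1 = 5.5; c_1 = 3.5; a_2 = 7.5; b_2 = 5; c_2 = 1; t_2 = 1.5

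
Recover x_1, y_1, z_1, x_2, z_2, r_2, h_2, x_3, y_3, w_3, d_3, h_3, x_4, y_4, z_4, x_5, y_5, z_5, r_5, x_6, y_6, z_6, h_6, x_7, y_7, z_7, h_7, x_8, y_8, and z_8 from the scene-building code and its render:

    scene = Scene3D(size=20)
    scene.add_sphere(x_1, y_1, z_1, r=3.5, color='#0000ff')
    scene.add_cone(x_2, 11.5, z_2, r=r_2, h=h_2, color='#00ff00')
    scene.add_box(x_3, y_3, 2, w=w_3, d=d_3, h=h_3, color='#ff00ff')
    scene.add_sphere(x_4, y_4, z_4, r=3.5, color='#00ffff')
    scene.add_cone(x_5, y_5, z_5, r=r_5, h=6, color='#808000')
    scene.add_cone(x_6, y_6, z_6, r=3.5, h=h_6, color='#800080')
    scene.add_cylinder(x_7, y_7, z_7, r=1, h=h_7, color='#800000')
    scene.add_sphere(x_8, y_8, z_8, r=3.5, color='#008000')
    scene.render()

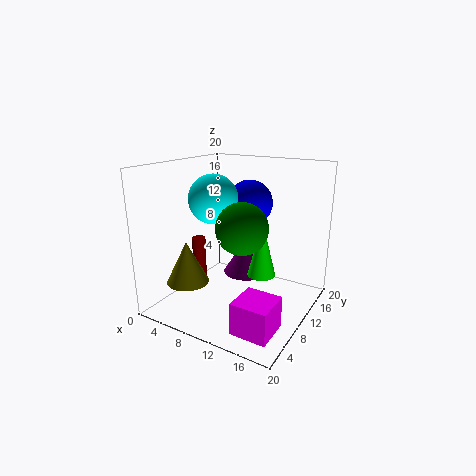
x_1 = 8.5; y_1 = 16; z_1 = 13.5; x_2 = 13; z_2 = 4.5; r_2 = 2; h_2 = 8; x_3 = 14.5; y_3 = 0.5; w_3 = 4.5; d_3 = 4.5; h_3 = 4; x_4 = 6; y_4 = 10; z_4 = 15; x_5 = 4; y_5 = 6; z_5 = 3.5; r_5 = 3; x_6 = 8.5; y_6 = 15; z_6 = 2.5; h_6 = 5.5; x_7 = 3.5; y_7 = 9.5; z_7 = 2.5; h_7 = 6.5; x_8 = 11.5; y_8 = 8.5; z_8 = 12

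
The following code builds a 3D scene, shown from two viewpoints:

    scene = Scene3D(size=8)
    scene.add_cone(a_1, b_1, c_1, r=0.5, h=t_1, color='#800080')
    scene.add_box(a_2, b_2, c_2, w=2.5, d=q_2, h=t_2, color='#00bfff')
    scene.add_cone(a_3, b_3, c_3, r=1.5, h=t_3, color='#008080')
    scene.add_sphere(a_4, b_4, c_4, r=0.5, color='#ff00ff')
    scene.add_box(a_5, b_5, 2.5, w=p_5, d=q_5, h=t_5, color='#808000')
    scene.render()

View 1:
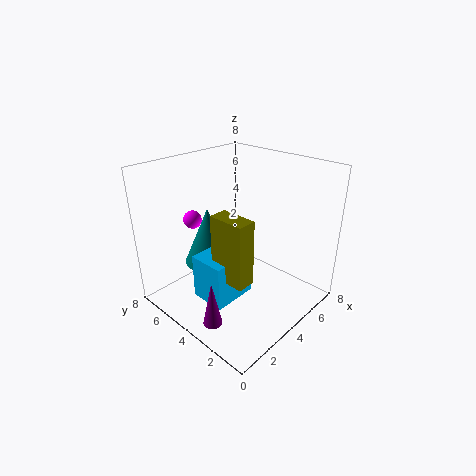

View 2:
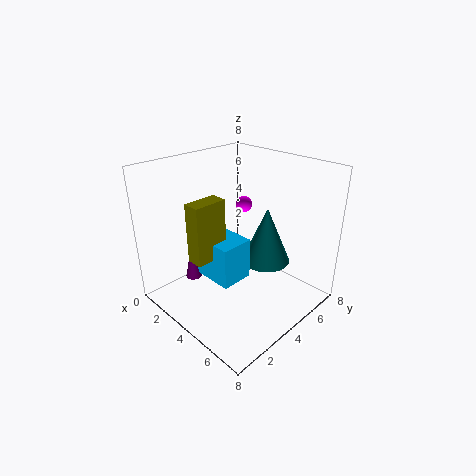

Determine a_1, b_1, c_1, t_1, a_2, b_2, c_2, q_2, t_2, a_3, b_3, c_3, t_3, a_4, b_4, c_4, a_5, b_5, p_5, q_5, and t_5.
a_1 = 1; b_1 = 3; c_1 = 0.5; t_1 = 2.5; a_2 = 1.5; b_2 = 3; c_2 = 1; q_2 = 2; t_2 = 2.5; a_3 = 4; b_3 = 6.5; c_3 = 1.5; t_3 = 3.5; a_4 = 2.5; b_4 = 6; c_4 = 5; a_5 = 2; b_5 = 2; p_5 = 1; q_5 = 2; t_5 = 3.5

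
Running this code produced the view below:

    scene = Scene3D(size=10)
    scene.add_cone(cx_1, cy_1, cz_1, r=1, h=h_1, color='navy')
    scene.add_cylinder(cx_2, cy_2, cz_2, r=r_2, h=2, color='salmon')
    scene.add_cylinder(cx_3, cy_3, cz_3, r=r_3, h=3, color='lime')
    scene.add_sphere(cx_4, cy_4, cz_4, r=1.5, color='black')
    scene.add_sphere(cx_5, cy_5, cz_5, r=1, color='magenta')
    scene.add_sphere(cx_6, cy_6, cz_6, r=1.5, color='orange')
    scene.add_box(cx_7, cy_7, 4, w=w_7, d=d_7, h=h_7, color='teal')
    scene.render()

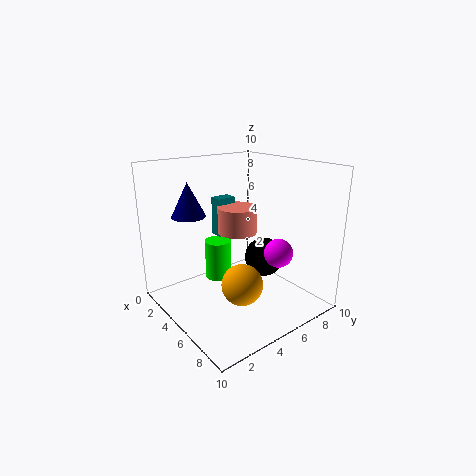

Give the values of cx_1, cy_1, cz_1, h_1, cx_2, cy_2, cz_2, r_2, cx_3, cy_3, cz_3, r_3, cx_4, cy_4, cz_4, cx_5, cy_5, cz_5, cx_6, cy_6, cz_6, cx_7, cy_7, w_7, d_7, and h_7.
cx_1 = 5.5, cy_1 = 1, cz_1 = 7.5, h_1 = 2, cx_2 = 3, cy_2 = 6.5, cz_2 = 4.5, r_2 = 1.5, cx_3 = 2.5, cy_3 = 5, cz_3 = 1, r_3 = 1, cx_4 = 4.5, cy_4 = 8, cz_4 = 2.5, cx_5 = 7, cy_5 = 7, cz_5 = 4, cx_6 = 5.5, cy_6 = 5, cz_6 = 1.5, cx_7 = 1, cy_7 = 5.5, w_7 = 1, d_7 = 1.5, h_7 = 3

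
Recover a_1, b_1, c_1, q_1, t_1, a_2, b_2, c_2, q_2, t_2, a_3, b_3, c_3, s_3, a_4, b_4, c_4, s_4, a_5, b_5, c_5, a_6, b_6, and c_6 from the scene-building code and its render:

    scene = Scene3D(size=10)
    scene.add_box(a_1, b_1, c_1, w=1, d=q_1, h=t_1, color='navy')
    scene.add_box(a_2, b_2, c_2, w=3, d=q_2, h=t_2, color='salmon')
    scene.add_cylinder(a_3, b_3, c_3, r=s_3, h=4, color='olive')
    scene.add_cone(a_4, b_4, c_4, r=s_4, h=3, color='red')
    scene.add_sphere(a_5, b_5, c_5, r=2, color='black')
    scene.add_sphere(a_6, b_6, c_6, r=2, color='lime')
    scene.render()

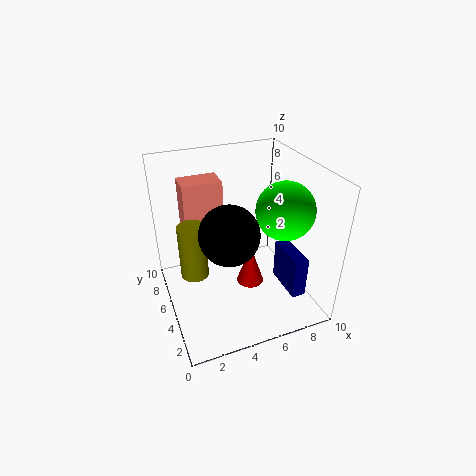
a_1 = 8; b_1 = 2; c_1 = 1; q_1 = 3; t_1 = 3; a_2 = 2; b_2 = 8; c_2 = 4; q_2 = 2; t_2 = 4; a_3 = 2; b_3 = 6; c_3 = 2; s_3 = 1; a_4 = 6; b_4 = 5; c_4 = 1; s_4 = 1; a_5 = 4; b_5 = 4; c_5 = 6; a_6 = 8; b_6 = 4; c_6 = 7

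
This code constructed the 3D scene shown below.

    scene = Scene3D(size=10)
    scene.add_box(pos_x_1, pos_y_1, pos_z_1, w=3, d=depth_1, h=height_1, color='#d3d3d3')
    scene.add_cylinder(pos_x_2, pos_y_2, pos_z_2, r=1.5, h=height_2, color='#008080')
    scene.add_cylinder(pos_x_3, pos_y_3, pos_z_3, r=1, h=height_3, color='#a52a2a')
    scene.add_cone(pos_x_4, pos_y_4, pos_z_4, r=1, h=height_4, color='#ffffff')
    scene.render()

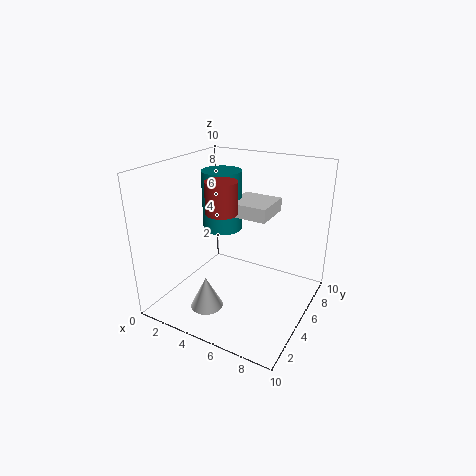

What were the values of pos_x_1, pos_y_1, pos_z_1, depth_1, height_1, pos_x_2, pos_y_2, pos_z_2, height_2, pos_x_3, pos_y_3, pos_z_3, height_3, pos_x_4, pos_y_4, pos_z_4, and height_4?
pos_x_1 = 3.5, pos_y_1 = 6, pos_z_1 = 6, depth_1 = 3, height_1 = 1, pos_x_2 = 2.5, pos_y_2 = 7, pos_z_2 = 4.5, height_2 = 4.5, pos_x_3 = 5, pos_y_3 = 3, pos_z_3 = 7.5, height_3 = 2, pos_x_4 = 5, pos_y_4 = 1, pos_z_4 = 2, height_4 = 2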